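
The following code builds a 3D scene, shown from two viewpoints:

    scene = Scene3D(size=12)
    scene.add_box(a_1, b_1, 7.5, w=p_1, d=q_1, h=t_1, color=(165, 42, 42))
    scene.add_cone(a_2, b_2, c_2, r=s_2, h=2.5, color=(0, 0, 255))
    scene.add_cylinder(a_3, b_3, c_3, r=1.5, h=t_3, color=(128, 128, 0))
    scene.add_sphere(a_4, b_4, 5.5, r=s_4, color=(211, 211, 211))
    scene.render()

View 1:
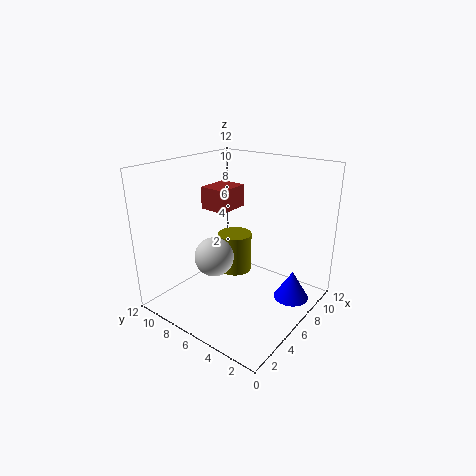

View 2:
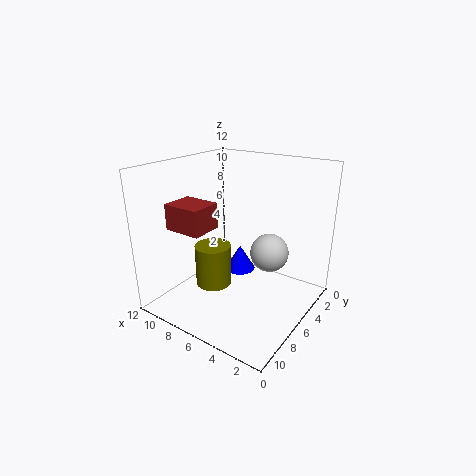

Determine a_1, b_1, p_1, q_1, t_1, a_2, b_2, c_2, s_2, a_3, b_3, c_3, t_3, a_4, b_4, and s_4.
a_1 = 6.5, b_1 = 8, p_1 = 3, q_1 = 2.5, t_1 = 2, a_2 = 8.5, b_2 = 2, c_2 = 0.5, s_2 = 1.5, a_3 = 7.5, b_3 = 7.5, c_3 = 2, t_3 = 3.5, a_4 = 3, b_4 = 6, s_4 = 1.5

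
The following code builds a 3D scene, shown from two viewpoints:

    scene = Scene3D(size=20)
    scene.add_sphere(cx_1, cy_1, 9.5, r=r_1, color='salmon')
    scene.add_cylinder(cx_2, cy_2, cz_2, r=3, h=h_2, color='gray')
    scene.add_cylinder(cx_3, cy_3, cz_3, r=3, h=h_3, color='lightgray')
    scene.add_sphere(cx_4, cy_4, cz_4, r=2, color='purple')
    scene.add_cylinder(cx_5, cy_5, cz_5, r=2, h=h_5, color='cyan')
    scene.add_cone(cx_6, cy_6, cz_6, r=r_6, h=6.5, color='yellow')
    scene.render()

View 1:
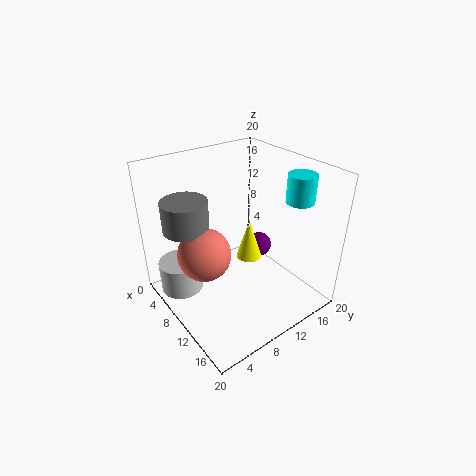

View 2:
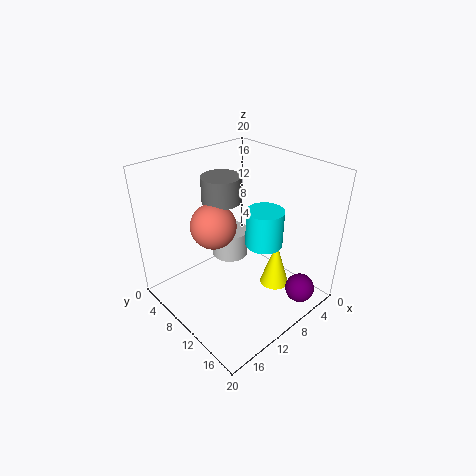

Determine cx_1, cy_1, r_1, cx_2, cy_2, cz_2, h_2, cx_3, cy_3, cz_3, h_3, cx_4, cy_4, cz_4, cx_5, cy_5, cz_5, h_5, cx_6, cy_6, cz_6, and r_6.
cx_1 = 10
cy_1 = 4.5
r_1 = 3.5
cx_2 = 7.5
cy_2 = 3.5
cz_2 = 12.5
h_2 = 4
cx_3 = 5.5
cy_3 = 3
cz_3 = 2
h_3 = 4.5
cx_4 = 5.5
cy_4 = 18
cz_4 = 3.5
cx_5 = 13.5
cy_5 = 18
cz_5 = 14.5
h_5 = 4
cx_6 = 7
cy_6 = 14.5
cz_6 = 3.5
r_6 = 2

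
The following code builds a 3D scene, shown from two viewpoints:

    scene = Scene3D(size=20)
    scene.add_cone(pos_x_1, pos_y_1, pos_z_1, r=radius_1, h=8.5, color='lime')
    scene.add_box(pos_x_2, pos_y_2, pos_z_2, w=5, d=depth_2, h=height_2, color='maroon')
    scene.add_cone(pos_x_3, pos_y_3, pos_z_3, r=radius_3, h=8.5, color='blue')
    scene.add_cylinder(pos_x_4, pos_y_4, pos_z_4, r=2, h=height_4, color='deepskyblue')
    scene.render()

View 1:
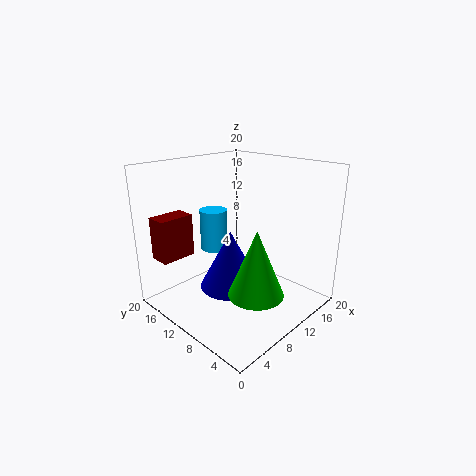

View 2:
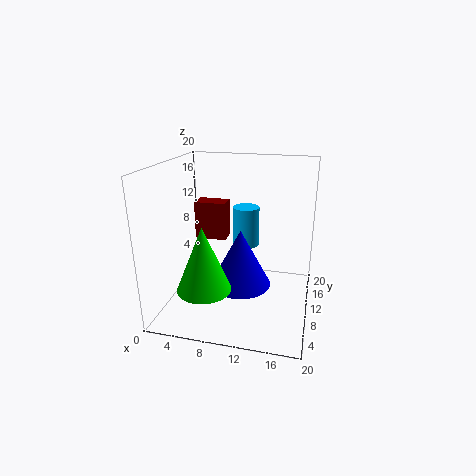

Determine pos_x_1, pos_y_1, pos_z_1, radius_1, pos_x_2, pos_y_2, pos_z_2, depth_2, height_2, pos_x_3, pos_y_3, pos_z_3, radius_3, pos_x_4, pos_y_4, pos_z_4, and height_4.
pos_x_1 = 7
pos_y_1 = 4
pos_z_1 = 5
radius_1 = 3.5
pos_x_2 = 1.5
pos_y_2 = 15.5
pos_z_2 = 7
depth_2 = 3
height_2 = 6
pos_x_3 = 10
pos_y_3 = 11.5
pos_z_3 = 2
radius_3 = 4.5
pos_x_4 = 10
pos_y_4 = 15
pos_z_4 = 7
height_4 = 6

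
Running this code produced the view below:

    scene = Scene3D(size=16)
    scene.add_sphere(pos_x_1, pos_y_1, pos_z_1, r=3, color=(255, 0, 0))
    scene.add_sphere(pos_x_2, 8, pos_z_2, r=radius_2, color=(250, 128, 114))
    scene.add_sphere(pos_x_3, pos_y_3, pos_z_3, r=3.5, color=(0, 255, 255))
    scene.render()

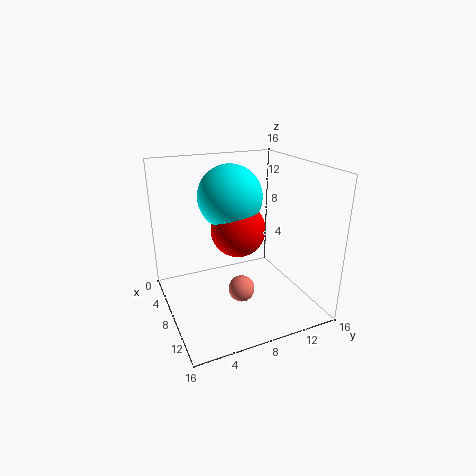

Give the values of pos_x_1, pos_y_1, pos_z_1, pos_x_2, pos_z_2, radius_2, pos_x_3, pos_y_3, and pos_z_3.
pos_x_1 = 8, pos_y_1 = 8, pos_z_1 = 9, pos_x_2 = 9, pos_z_2 = 2, radius_2 = 1.5, pos_x_3 = 7, pos_y_3 = 7.5, pos_z_3 = 12.5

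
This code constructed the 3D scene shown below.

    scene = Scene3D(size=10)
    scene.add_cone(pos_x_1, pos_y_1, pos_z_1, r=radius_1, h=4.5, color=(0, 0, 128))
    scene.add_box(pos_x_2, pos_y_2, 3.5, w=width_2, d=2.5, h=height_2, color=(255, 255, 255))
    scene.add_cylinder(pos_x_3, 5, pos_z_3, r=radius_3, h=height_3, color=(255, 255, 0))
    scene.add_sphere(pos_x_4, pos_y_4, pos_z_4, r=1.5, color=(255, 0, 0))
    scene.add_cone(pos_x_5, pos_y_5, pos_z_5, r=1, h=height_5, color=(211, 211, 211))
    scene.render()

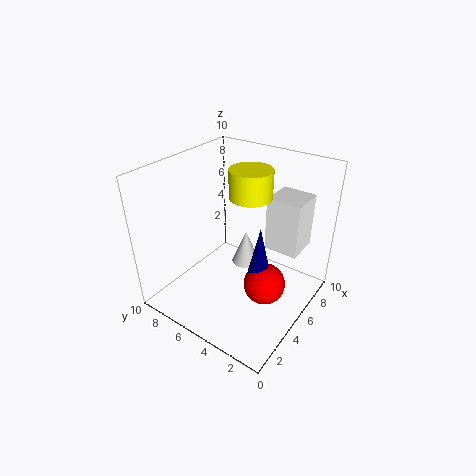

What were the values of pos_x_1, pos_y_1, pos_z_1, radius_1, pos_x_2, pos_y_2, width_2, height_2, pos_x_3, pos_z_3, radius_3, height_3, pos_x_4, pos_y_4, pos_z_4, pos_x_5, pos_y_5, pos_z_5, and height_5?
pos_x_1 = 5.5; pos_y_1 = 3.5; pos_z_1 = 1.5; radius_1 = 1; pos_x_2 = 7; pos_y_2 = 1.5; width_2 = 2.5; height_2 = 4; pos_x_3 = 6.5; pos_z_3 = 7.5; radius_3 = 1.5; height_3 = 2; pos_x_4 = 5.5; pos_y_4 = 3; pos_z_4 = 1.5; pos_x_5 = 6; pos_y_5 = 5; pos_z_5 = 2.5; height_5 = 2.5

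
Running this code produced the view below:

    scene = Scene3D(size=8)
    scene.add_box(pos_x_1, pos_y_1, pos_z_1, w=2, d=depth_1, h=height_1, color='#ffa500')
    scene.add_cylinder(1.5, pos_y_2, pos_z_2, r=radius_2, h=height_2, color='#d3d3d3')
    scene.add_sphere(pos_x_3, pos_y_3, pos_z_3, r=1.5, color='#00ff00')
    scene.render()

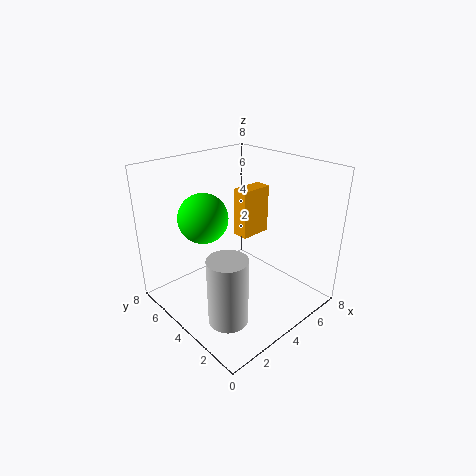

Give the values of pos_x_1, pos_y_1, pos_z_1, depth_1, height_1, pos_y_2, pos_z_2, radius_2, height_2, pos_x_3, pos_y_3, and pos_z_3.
pos_x_1 = 5.5; pos_y_1 = 5; pos_z_1 = 3; depth_1 = 1; height_1 = 3; pos_y_2 = 2; pos_z_2 = 1; radius_2 = 1; height_2 = 3.5; pos_x_3 = 3.5; pos_y_3 = 6.5; pos_z_3 = 4.5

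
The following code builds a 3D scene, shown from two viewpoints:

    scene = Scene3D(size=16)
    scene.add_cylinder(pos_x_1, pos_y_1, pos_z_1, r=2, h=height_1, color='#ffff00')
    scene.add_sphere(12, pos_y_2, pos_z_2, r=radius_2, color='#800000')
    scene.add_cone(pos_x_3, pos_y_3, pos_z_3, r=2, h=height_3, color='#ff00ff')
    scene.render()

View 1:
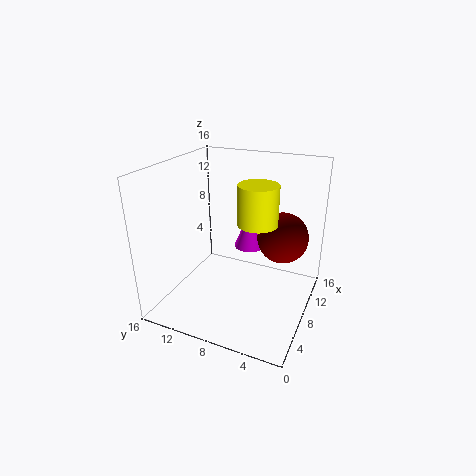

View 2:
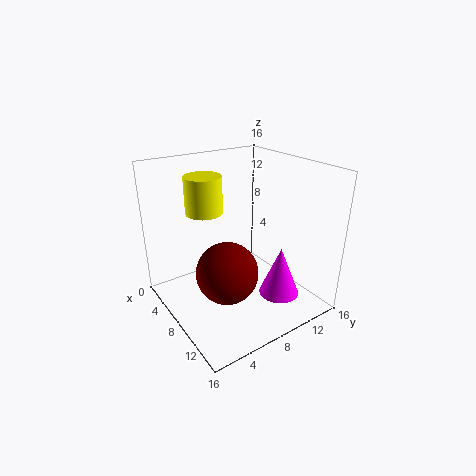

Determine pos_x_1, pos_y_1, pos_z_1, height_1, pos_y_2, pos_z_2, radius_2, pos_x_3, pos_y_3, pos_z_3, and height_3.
pos_x_1 = 6
pos_y_1 = 5
pos_z_1 = 11
height_1 = 4
pos_y_2 = 4
pos_z_2 = 7
radius_2 = 3
pos_x_3 = 14
pos_y_3 = 9
pos_z_3 = 4
height_3 = 5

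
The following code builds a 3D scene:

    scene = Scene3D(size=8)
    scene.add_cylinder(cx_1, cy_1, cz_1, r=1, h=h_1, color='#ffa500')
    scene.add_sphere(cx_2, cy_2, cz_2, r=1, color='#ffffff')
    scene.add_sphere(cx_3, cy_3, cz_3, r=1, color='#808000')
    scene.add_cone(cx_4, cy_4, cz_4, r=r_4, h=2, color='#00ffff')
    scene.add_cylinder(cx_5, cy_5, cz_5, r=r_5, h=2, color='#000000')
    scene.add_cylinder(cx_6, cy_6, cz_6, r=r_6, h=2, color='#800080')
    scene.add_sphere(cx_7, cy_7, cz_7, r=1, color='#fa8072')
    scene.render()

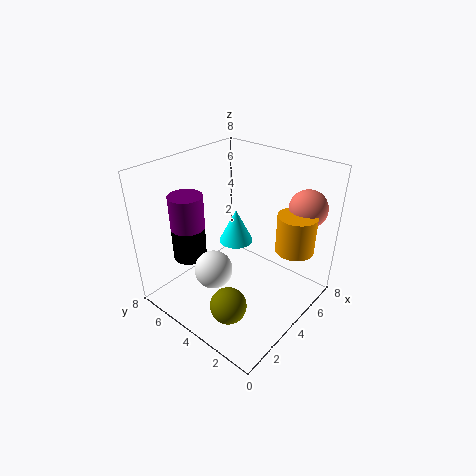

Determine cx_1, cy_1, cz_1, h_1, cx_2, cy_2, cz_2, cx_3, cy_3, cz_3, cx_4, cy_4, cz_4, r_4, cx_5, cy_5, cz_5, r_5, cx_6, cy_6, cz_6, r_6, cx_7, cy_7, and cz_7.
cx_1 = 5; cy_1 = 1; cz_1 = 4; h_1 = 2; cx_2 = 2; cy_2 = 4; cz_2 = 3; cx_3 = 2; cy_3 = 3; cz_3 = 1; cx_4 = 5; cy_4 = 5; cz_4 = 3; r_4 = 1; cx_5 = 3; cy_5 = 7; cz_5 = 2; r_5 = 1; cx_6 = 3; cy_6 = 7; cz_6 = 4; r_6 = 1; cx_7 = 6; cy_7 = 1; cz_7 = 6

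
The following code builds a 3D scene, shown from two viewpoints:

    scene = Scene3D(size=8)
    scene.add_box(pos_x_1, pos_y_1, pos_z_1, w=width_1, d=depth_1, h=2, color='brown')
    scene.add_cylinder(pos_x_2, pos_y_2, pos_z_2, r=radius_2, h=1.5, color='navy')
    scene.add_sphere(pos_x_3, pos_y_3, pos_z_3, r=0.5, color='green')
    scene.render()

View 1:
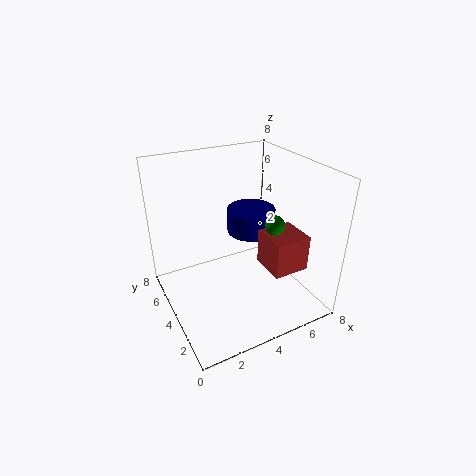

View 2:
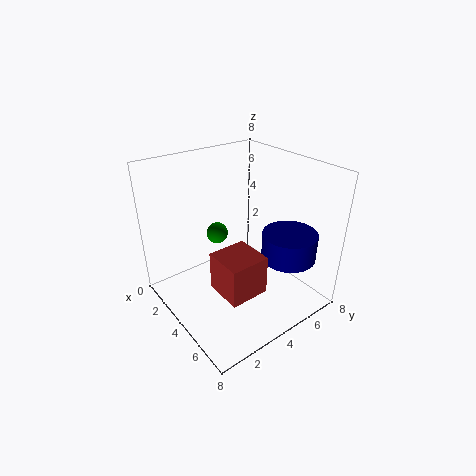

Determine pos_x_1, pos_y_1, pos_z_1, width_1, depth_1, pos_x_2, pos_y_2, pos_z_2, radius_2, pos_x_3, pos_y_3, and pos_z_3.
pos_x_1 = 5; pos_y_1 = 1.5; pos_z_1 = 2.5; width_1 = 2; depth_1 = 2; pos_x_2 = 6; pos_y_2 = 6; pos_z_2 = 3; radius_2 = 1.5; pos_x_3 = 5; pos_y_3 = 2; pos_z_3 = 5.5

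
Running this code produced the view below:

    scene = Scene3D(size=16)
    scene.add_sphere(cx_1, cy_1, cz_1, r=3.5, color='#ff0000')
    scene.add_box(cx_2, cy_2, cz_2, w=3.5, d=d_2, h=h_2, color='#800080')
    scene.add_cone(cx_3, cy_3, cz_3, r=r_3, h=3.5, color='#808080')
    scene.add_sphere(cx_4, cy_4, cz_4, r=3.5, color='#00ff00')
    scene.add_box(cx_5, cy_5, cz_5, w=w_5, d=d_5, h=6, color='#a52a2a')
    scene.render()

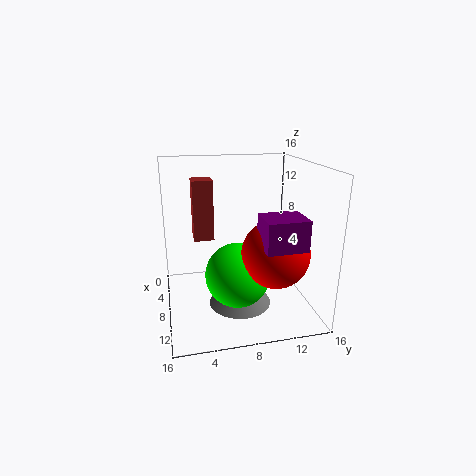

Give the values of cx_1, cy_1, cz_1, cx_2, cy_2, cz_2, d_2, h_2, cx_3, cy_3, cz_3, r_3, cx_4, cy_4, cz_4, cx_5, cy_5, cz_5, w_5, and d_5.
cx_1 = 12; cy_1 = 11; cz_1 = 7.5; cx_2 = 12; cy_2 = 9; cz_2 = 9; d_2 = 4; h_2 = 3; cx_3 = 9; cy_3 = 8; cz_3 = 0.5; r_3 = 3.5; cx_4 = 10; cy_4 = 7.5; cz_4 = 4.5; cx_5 = 8.5; cy_5 = 3; cz_5 = 9; w_5 = 2; d_5 = 2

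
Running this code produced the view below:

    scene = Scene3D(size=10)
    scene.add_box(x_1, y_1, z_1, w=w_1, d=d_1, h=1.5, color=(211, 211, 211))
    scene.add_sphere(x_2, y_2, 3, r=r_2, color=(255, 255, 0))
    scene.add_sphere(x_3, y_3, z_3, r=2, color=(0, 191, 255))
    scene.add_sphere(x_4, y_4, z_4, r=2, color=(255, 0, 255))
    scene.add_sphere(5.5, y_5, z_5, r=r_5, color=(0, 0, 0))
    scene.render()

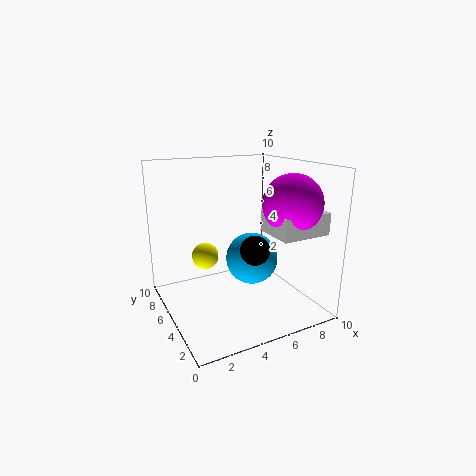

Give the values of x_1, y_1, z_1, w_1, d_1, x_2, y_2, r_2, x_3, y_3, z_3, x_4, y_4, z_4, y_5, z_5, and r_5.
x_1 = 6.5
y_1 = 1.5
z_1 = 5.5
w_1 = 3.5
d_1 = 3
x_2 = 3.5
y_2 = 7.5
r_2 = 1
x_3 = 7
y_3 = 6.5
z_3 = 2.5
x_4 = 8
y_4 = 3
z_4 = 7.5
y_5 = 3.5
z_5 = 4.5
r_5 = 1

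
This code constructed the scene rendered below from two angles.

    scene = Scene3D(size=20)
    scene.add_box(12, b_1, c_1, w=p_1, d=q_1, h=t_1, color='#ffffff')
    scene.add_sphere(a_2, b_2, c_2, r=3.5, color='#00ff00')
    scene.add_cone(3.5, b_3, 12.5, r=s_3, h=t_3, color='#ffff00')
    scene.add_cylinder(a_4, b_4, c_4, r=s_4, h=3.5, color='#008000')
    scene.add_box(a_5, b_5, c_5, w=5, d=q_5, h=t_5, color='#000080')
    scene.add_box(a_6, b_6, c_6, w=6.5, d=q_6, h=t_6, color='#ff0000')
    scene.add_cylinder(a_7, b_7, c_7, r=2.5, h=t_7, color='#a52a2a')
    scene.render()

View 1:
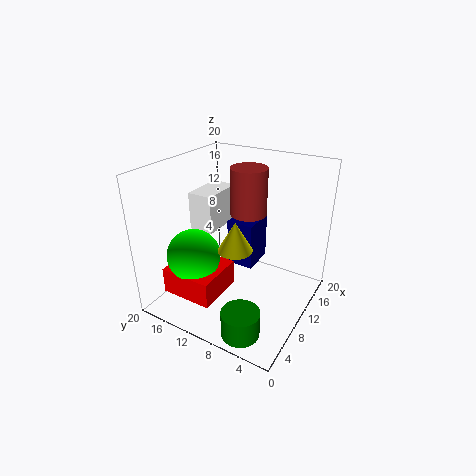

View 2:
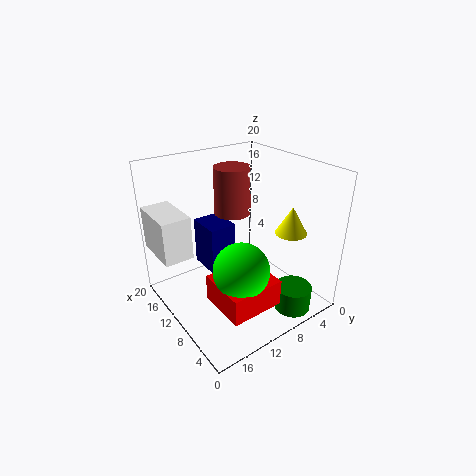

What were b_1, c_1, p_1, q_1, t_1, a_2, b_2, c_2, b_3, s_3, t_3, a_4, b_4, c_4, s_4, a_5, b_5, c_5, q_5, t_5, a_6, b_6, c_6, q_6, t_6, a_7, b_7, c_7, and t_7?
b_1 = 16
c_1 = 8
p_1 = 7
q_1 = 4
t_1 = 6
a_2 = 4.5
b_2 = 13.5
c_2 = 9
b_3 = 6.5
s_3 = 2
t_3 = 3.5
a_4 = 3
b_4 = 5.5
c_4 = 0.5
s_4 = 2.5
a_5 = 12
b_5 = 9
c_5 = 4
q_5 = 4
t_5 = 7
a_6 = 1.5
b_6 = 9.5
c_6 = 4
q_6 = 7
t_6 = 3.5
a_7 = 12
b_7 = 9.5
c_7 = 13
t_7 = 6.5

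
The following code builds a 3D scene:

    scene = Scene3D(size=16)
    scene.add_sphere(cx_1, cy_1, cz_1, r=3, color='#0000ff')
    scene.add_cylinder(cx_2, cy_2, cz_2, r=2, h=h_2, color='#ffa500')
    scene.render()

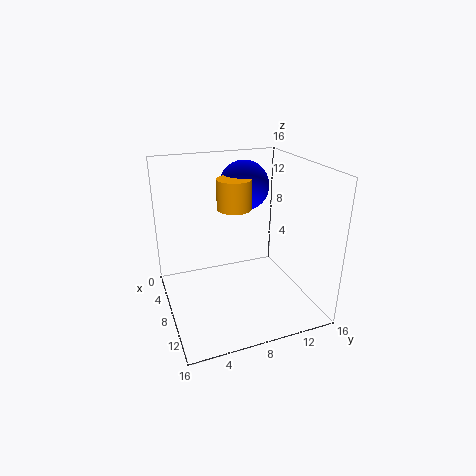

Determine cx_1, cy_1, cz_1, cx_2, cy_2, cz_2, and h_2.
cx_1 = 3.5; cy_1 = 10.5; cz_1 = 12.5; cx_2 = 5.5; cy_2 = 8.5; cz_2 = 10.5; h_2 = 3.5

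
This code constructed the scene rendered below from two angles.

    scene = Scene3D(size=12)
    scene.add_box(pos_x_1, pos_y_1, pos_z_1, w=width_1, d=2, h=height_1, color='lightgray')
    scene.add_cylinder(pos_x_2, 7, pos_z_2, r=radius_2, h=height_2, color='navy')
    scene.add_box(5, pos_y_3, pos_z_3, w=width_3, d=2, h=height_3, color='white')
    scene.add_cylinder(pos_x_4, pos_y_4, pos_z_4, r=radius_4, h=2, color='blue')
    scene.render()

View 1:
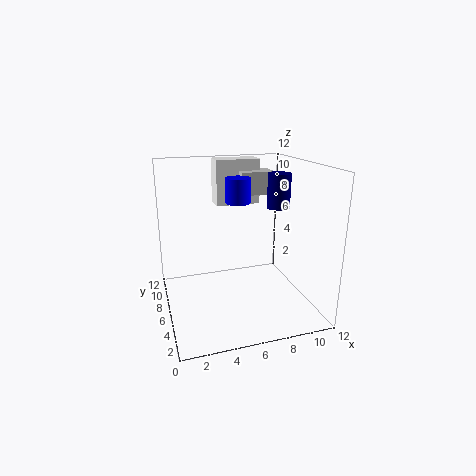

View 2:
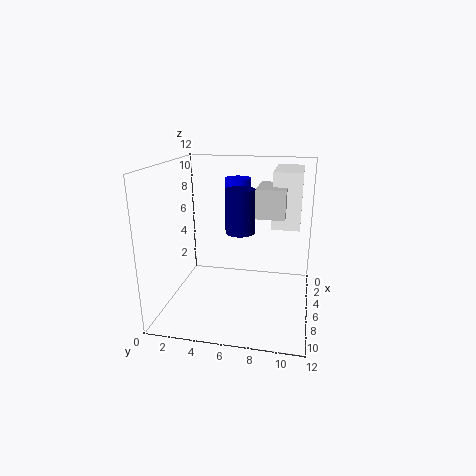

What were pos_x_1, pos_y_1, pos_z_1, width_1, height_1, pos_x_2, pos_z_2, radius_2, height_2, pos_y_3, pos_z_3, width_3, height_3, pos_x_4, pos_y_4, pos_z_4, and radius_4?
pos_x_1 = 7, pos_y_1 = 8, pos_z_1 = 9, width_1 = 3, height_1 = 2, pos_x_2 = 10, pos_z_2 = 8, radius_2 = 1, height_2 = 3, pos_y_3 = 9, pos_z_3 = 8, width_3 = 4, height_3 = 4, pos_x_4 = 6, pos_y_4 = 6, pos_z_4 = 9, radius_4 = 1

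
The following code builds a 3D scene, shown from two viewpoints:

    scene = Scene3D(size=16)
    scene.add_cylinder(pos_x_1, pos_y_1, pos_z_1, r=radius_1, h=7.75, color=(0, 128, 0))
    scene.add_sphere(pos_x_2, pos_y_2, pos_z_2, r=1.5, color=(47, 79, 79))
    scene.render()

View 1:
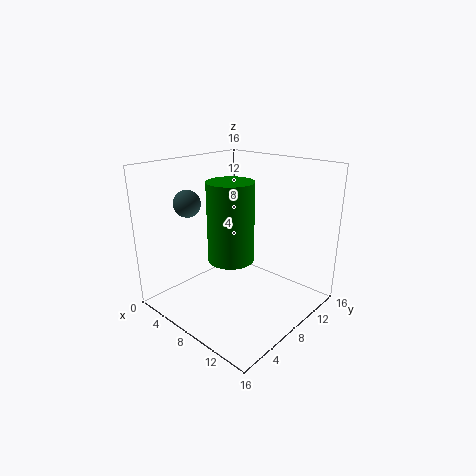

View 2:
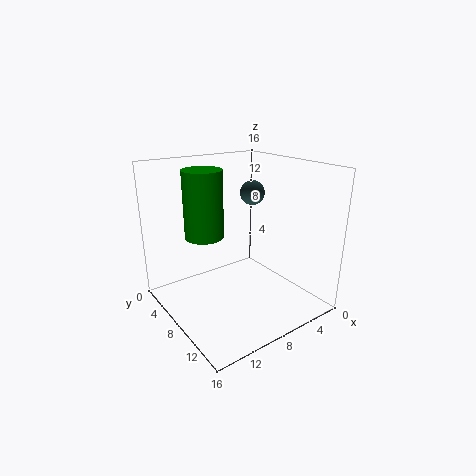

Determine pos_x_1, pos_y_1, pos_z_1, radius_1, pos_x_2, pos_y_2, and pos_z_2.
pos_x_1 = 10.25
pos_y_1 = 4.5
pos_z_1 = 7.5
radius_1 = 2.25
pos_x_2 = 3.5
pos_y_2 = 4.75
pos_z_2 = 11.75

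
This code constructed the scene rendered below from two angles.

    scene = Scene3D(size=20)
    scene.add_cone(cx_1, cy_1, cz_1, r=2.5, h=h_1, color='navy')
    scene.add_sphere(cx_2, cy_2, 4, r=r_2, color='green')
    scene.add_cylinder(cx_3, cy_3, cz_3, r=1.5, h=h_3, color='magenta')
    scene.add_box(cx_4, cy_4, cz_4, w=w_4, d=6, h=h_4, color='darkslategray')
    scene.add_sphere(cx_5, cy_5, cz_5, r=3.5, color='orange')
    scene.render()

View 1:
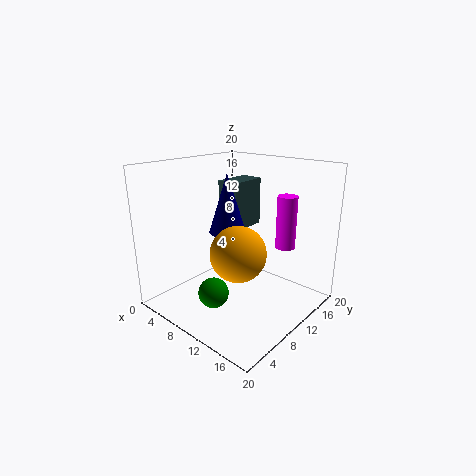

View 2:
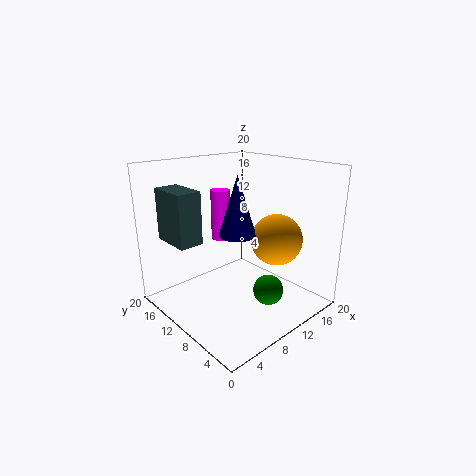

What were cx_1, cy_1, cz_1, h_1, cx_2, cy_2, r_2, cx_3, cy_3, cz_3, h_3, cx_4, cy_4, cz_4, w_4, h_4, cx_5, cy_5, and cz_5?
cx_1 = 9; cy_1 = 9; cz_1 = 11; h_1 = 8; cx_2 = 10.5; cy_2 = 4.5; r_2 = 2; cx_3 = 13; cy_3 = 17.5; cz_3 = 7; h_3 = 8; cx_4 = 3; cy_4 = 13.5; cz_4 = 9; w_4 = 3.5; h_4 = 7.5; cx_5 = 13.5; cy_5 = 6; cz_5 = 10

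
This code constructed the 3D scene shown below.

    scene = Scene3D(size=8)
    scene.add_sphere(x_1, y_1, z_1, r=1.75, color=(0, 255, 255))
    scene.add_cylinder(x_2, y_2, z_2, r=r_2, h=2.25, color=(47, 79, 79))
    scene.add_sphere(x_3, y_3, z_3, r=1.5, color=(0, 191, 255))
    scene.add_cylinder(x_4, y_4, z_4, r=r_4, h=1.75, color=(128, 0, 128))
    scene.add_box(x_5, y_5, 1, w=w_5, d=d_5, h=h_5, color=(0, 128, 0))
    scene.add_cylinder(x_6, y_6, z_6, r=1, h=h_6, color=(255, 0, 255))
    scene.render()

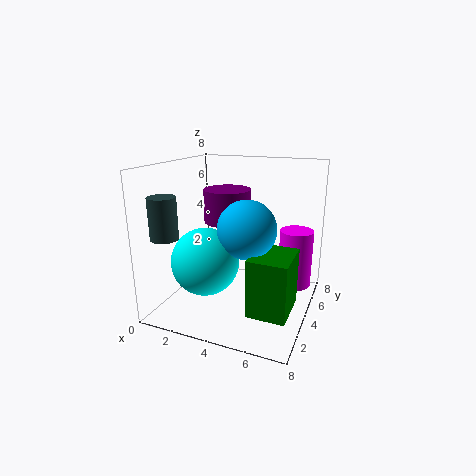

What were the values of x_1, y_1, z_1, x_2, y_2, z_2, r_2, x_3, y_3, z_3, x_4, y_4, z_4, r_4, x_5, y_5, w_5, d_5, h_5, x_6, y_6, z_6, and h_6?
x_1 = 3; y_1 = 2; z_1 = 3.25; x_2 = 0.75; y_2 = 1.75; z_2 = 4.25; r_2 = 0.75; x_3 = 5; y_3 = 2.75; z_3 = 5; x_4 = 3.5; y_4 = 3.75; z_4 = 5; r_4 = 1.25; x_5 = 5.5; y_5 = 1.25; w_5 = 2; d_5 = 2.5; h_5 = 3; x_6 = 6.75; y_6 = 6.5; z_6 = 0.5; h_6 = 3.5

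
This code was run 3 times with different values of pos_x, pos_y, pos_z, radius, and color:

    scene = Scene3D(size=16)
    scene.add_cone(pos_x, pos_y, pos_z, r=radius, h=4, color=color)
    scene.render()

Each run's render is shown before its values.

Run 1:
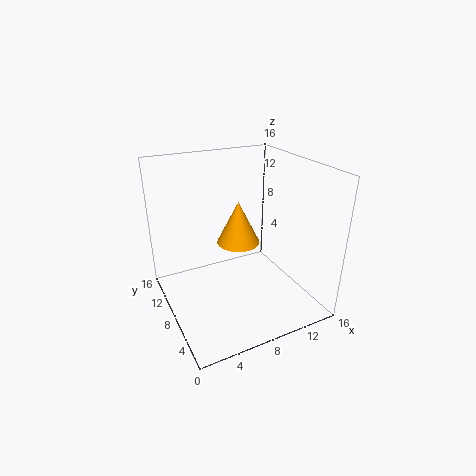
pos_x = 6; pos_y = 4; pos_z = 10; radius = 2; color = 'orange'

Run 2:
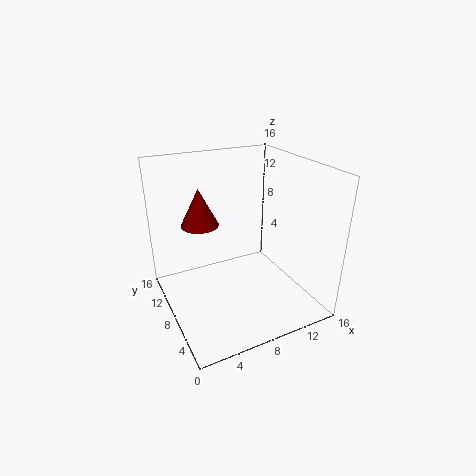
pos_x = 4; pos_y = 9; pos_z = 10; radius = 2; color = 'maroon'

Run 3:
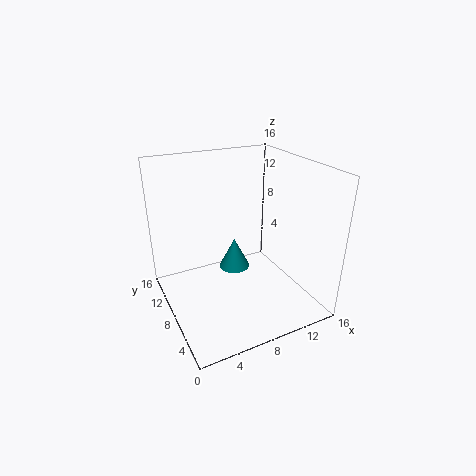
pos_x = 10; pos_y = 13; pos_z = 1; radius = 2; color = 'teal'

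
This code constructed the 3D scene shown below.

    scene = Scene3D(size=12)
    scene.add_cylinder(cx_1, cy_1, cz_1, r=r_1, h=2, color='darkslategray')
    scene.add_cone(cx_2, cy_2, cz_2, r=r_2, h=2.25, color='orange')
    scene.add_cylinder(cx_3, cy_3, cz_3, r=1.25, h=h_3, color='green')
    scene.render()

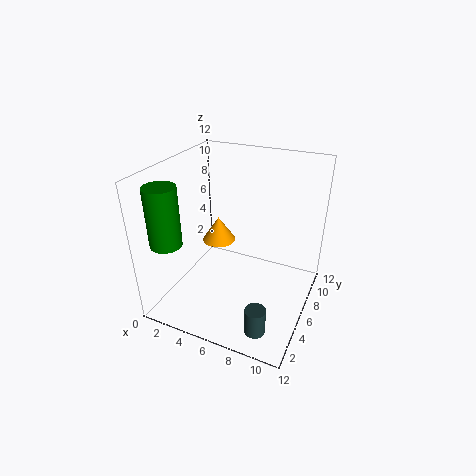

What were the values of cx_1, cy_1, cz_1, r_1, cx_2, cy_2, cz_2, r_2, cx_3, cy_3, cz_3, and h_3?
cx_1 = 9.75, cy_1 = 0.75, cz_1 = 2, r_1 = 0.75, cx_2 = 3.25, cy_2 = 7.75, cz_2 = 4.25, r_2 = 1.5, cx_3 = 1.75, cy_3 = 2, cz_3 = 6.5, h_3 = 4.75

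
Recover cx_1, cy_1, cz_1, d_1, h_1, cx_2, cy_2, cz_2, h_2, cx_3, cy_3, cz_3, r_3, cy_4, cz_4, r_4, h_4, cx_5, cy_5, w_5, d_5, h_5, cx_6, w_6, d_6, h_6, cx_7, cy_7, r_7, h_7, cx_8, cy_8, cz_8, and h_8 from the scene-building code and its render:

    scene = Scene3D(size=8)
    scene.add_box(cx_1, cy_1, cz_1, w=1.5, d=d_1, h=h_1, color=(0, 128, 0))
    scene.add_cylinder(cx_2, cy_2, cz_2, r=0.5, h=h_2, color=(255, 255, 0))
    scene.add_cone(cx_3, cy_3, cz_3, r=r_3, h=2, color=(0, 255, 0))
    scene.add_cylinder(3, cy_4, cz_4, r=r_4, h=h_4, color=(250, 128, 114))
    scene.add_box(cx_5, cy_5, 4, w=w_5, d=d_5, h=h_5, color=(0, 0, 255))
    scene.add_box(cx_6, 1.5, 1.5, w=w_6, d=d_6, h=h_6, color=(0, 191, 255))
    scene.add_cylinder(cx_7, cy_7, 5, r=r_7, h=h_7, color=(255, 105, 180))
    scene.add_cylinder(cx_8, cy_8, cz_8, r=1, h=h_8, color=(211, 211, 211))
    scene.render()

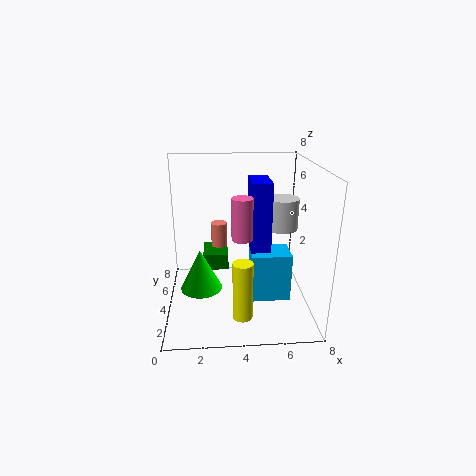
cx_1 = 2
cy_1 = 5
cz_1 = 1.5
d_1 = 2
h_1 = 1
cx_2 = 4
cy_2 = 1
cz_2 = 1
h_2 = 3
cx_3 = 2
cy_3 = 1.5
cz_3 = 2.5
r_3 = 1
cy_4 = 6.5
cz_4 = 1.5
r_4 = 0.5
h_4 = 2.5
cx_5 = 4.5
cy_5 = 2
w_5 = 1
d_5 = 2
h_5 = 3.5
cx_6 = 4.5
w_6 = 2
d_6 = 1.5
h_6 = 2.5
cx_7 = 4
cy_7 = 1.5
r_7 = 0.5
h_7 = 2
cx_8 = 7
cy_8 = 6.5
cz_8 = 3.5
h_8 = 2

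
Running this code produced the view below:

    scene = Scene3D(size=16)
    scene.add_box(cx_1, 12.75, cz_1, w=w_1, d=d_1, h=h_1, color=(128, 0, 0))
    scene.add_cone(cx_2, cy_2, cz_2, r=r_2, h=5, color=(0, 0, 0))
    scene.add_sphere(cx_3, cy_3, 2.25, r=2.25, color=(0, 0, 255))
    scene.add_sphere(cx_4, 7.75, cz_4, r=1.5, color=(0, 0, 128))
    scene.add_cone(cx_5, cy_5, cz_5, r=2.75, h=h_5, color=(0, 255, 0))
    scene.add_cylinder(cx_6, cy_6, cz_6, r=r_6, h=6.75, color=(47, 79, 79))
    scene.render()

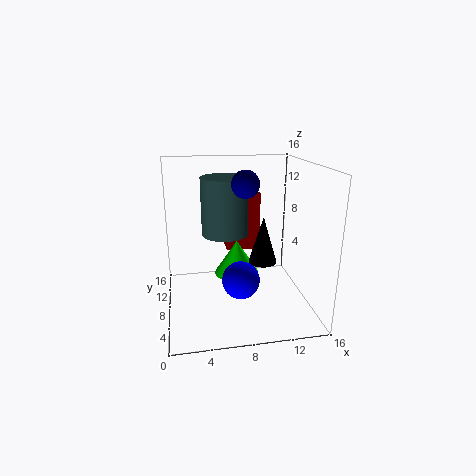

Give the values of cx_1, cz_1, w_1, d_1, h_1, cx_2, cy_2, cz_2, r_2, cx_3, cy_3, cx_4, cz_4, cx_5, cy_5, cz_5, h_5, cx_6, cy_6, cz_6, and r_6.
cx_1 = 7.5, cz_1 = 4.5, w_1 = 4.25, d_1 = 2.75, h_1 = 7.25, cx_2 = 10.25, cy_2 = 5.75, cz_2 = 6, r_2 = 1.5, cx_3 = 8.5, cy_3 = 8.75, cx_4 = 8.75, cz_4 = 14, cx_5 = 8.5, cy_5 = 11.5, cz_5 = 2, h_5 = 4.25, cx_6 = 7, cy_6 = 11, cz_6 = 7.5, r_6 = 2.75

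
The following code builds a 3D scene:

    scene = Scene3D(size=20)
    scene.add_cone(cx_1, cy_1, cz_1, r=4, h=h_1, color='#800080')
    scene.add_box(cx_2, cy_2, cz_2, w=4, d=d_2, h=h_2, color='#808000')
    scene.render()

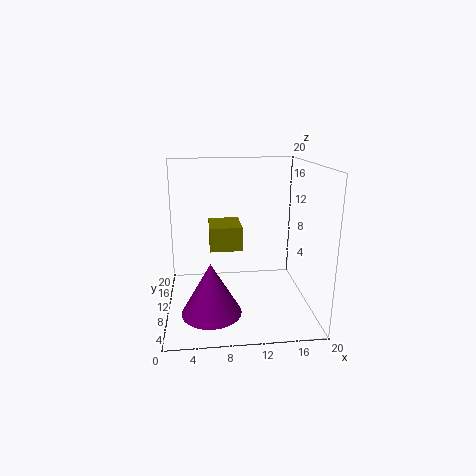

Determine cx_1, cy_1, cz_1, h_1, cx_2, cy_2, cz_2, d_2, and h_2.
cx_1 = 6; cy_1 = 6; cz_1 = 1; h_1 = 7; cx_2 = 6; cy_2 = 5; cz_2 = 10; d_2 = 5; h_2 = 3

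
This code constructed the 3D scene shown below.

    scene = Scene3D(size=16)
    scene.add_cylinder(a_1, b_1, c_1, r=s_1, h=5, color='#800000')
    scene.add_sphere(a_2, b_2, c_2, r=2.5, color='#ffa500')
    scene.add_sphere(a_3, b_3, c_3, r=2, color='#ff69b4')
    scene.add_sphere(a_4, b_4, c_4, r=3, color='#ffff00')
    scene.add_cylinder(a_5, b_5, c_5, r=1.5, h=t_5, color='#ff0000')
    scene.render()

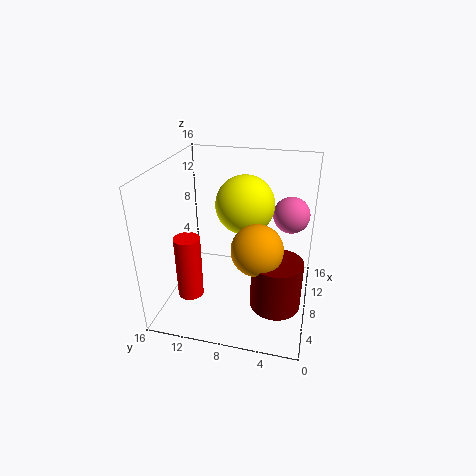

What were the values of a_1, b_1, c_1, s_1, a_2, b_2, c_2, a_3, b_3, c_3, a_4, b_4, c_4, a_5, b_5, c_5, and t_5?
a_1 = 3.5; b_1 = 3; c_1 = 3.5; s_1 = 2.5; a_2 = 3.5; b_2 = 5; c_2 = 9.5; a_3 = 10; b_3 = 2.5; c_3 = 10.5; a_4 = 7; b_4 = 7; c_4 = 12.5; a_5 = 6.5; b_5 = 13.5; c_5 = 0.5; t_5 = 7.5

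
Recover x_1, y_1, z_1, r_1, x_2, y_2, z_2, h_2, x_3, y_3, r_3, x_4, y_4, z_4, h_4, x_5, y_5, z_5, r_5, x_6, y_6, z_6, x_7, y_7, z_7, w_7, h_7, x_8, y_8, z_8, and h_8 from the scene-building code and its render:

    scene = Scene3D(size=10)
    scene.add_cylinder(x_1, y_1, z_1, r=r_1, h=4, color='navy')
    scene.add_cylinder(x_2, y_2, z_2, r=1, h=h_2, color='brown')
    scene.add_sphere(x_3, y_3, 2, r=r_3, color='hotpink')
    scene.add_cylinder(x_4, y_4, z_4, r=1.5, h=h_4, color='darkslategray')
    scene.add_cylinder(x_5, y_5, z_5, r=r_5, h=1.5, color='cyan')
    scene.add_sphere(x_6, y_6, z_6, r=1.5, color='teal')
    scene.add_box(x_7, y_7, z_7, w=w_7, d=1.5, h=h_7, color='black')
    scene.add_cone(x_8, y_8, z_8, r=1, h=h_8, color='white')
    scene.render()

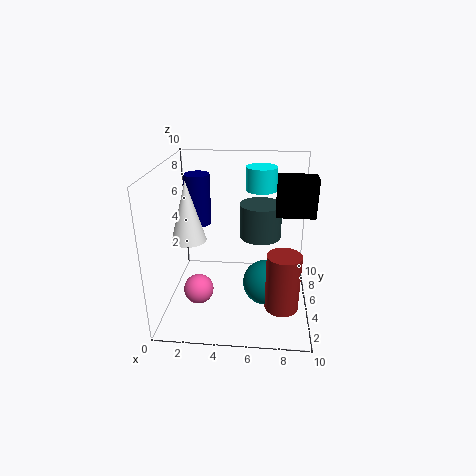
x_1 = 1.5, y_1 = 8.5, z_1 = 4.5, r_1 = 1, x_2 = 8, y_2 = 1, z_2 = 2.5, h_2 = 3.5, x_3 = 2.5, y_3 = 3, r_3 = 1, x_4 = 6.5, y_4 = 6.5, z_4 = 4.5, h_4 = 2.5, x_5 = 6.5, y_5 = 5, z_5 = 8.5, r_5 = 1, x_6 = 7, y_6 = 3.5, z_6 = 2.5, x_7 = 7.5, y_7 = 4, z_7 = 7, w_7 = 2.5, h_7 = 2.5, x_8 = 2.5, y_8 = 1.5, z_8 = 6.5, h_8 = 3.5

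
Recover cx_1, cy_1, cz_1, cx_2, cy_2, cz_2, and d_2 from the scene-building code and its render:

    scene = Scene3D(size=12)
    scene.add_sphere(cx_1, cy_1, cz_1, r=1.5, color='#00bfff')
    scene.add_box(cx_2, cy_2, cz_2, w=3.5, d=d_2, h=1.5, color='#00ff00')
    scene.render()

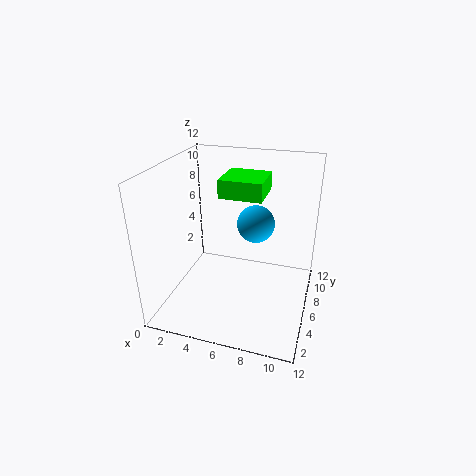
cx_1 = 7.5; cy_1 = 6; cz_1 = 7.5; cx_2 = 4.5; cy_2 = 5.5; cz_2 = 9.5; d_2 = 3.5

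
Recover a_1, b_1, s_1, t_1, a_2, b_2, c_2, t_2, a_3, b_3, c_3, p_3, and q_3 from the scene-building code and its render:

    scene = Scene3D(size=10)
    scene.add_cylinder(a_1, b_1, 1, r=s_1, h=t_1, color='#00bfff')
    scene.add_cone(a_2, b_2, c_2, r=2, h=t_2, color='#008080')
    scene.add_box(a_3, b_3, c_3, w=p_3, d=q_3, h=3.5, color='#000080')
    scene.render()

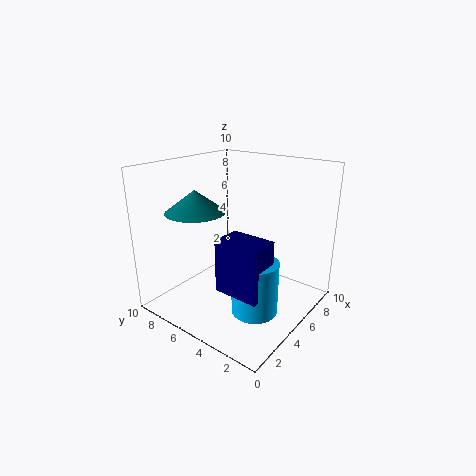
a_1 = 3.5
b_1 = 2.5
s_1 = 1.5
t_1 = 3.5
a_2 = 3
b_2 = 7
c_2 = 7
t_2 = 1.5
a_3 = 2
b_3 = 1.5
c_3 = 2.5
p_3 = 2
q_3 = 3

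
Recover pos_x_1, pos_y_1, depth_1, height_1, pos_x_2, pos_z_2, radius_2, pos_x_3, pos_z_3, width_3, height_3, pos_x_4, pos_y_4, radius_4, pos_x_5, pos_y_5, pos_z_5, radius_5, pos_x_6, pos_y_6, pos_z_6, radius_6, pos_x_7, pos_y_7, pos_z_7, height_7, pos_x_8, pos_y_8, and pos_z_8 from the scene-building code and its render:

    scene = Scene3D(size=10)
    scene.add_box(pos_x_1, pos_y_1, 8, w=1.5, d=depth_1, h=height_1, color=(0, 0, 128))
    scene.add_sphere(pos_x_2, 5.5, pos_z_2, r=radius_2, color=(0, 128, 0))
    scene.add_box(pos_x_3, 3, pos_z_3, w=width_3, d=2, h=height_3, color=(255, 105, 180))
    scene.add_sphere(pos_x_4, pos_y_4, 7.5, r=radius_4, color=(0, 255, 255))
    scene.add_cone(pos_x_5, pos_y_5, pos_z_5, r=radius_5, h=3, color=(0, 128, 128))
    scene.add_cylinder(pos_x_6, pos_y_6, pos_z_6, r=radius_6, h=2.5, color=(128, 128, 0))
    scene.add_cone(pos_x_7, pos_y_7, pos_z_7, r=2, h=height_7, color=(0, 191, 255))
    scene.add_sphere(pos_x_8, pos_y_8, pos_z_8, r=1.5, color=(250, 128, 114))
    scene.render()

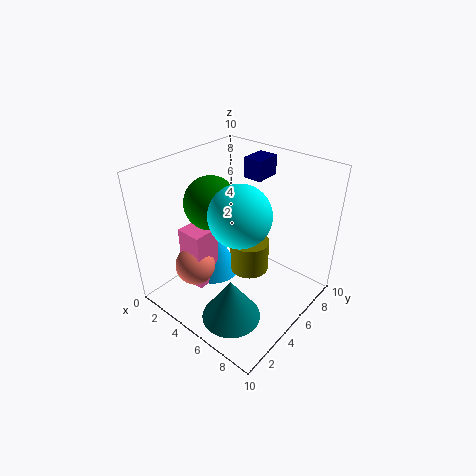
pos_x_1 = 3, pos_y_1 = 8, depth_1 = 2, height_1 = 1.5, pos_x_2 = 2, pos_z_2 = 6.5, radius_2 = 2, pos_x_3 = 1, pos_z_3 = 0.5, width_3 = 2, height_3 = 4.5, pos_x_4 = 6, pos_y_4 = 4, radius_4 = 2, pos_x_5 = 6.5, pos_y_5 = 2.5, pos_z_5 = 0.5, radius_5 = 2, pos_x_6 = 4.5, pos_y_6 = 7, pos_z_6 = 1, radius_6 = 1.5, pos_x_7 = 2, pos_y_7 = 5.5, pos_z_7 = 0.5, height_7 = 4, pos_x_8 = 2, pos_y_8 = 3.5, pos_z_8 = 2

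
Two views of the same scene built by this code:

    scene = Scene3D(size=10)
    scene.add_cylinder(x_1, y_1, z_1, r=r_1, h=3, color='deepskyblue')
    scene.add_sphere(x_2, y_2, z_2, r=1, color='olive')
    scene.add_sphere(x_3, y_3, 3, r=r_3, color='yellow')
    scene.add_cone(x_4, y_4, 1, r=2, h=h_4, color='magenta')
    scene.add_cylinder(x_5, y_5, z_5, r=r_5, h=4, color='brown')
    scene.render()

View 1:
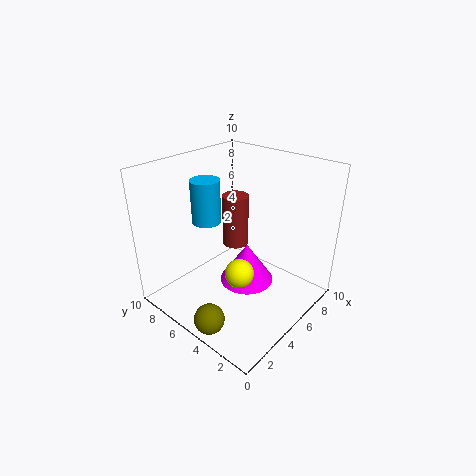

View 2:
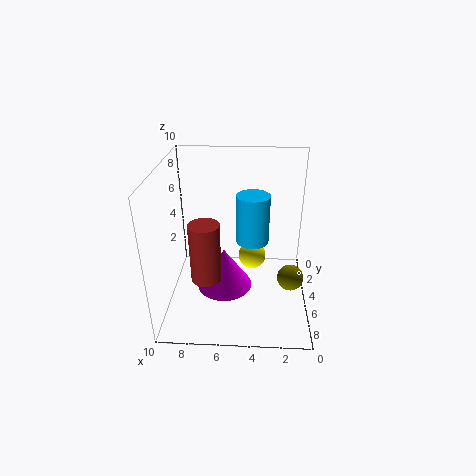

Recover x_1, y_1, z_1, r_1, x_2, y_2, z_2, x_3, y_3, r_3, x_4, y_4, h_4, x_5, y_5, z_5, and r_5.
x_1 = 4, y_1 = 7, z_1 = 6, r_1 = 1, x_2 = 1, y_2 = 4, z_2 = 1, x_3 = 4, y_3 = 4, r_3 = 1, x_4 = 6, y_4 = 5, h_4 = 3, x_5 = 7, y_5 = 7, z_5 = 3, r_5 = 1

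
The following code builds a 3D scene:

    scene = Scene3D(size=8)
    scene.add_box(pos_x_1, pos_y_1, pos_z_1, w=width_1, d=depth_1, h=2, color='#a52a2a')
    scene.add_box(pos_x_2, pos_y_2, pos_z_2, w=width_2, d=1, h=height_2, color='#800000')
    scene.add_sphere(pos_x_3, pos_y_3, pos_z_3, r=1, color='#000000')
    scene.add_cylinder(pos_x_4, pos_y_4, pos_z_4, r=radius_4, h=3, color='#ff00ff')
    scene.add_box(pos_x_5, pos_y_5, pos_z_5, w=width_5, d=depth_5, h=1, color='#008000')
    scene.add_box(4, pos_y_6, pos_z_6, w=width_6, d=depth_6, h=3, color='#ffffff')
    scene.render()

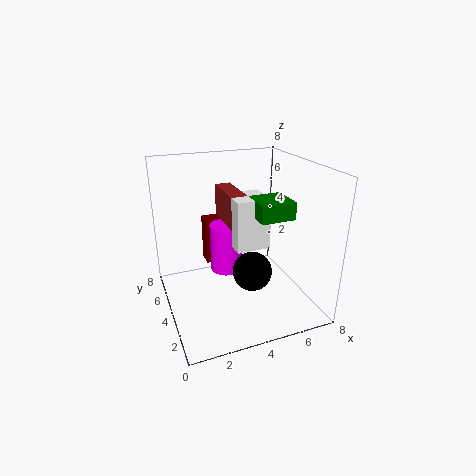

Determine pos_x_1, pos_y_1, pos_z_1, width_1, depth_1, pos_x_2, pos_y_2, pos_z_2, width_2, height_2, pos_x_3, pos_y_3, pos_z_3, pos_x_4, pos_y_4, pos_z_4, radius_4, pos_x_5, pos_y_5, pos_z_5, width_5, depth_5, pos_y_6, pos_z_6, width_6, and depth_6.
pos_x_1 = 4
pos_y_1 = 5
pos_z_1 = 4
width_1 = 1
depth_1 = 3
pos_x_2 = 3
pos_y_2 = 7
pos_z_2 = 1
width_2 = 1
height_2 = 3
pos_x_3 = 4
pos_y_3 = 2
pos_z_3 = 3
pos_x_4 = 4
pos_y_4 = 6
pos_z_4 = 1
radius_4 = 1
pos_x_5 = 5
pos_y_5 = 3
pos_z_5 = 5
width_5 = 2
depth_5 = 2
pos_y_6 = 4
pos_z_6 = 3
width_6 = 2
depth_6 = 2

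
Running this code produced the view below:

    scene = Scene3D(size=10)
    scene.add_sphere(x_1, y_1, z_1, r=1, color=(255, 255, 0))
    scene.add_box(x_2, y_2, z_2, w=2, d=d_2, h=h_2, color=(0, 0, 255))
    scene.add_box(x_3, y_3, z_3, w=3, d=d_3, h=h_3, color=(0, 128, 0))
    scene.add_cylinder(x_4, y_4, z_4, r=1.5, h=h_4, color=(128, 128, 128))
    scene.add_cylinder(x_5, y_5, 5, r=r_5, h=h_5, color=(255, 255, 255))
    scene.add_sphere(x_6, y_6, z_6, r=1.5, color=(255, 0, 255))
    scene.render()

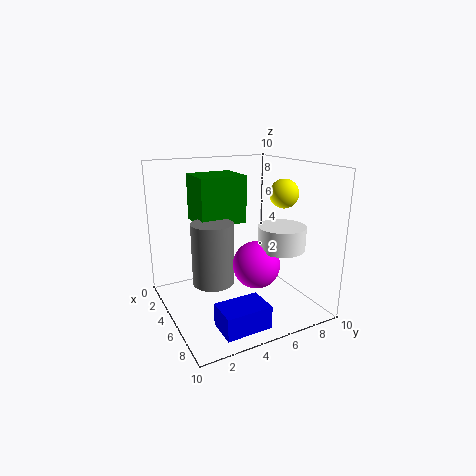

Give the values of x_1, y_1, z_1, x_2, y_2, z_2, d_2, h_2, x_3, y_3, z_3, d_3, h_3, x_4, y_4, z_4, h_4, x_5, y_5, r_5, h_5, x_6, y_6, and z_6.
x_1 = 6
y_1 = 8
z_1 = 8
x_2 = 7.5
y_2 = 2
z_2 = 0.5
d_2 = 3
h_2 = 1.5
x_3 = 0.5
y_3 = 3
z_3 = 5.5
d_3 = 3.5
h_3 = 3.5
x_4 = 4
y_4 = 3.5
z_4 = 1.5
h_4 = 4.5
x_5 = 8
y_5 = 6.5
r_5 = 1.5
h_5 = 1.5
x_6 = 7.5
y_6 = 5
z_6 = 4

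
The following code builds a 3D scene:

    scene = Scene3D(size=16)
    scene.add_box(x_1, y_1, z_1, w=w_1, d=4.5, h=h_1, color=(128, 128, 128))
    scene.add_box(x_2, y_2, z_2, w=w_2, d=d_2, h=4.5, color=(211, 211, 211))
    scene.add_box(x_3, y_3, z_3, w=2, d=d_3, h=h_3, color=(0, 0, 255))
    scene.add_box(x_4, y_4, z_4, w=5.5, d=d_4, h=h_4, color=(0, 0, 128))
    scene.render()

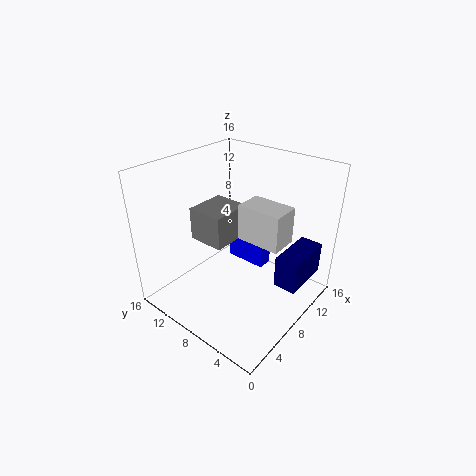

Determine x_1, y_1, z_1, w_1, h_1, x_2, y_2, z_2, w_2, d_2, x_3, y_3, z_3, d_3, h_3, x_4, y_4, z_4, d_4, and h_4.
x_1 = 7, y_1 = 10, z_1 = 6, w_1 = 5, h_1 = 4, x_2 = 10.5, y_2 = 4.5, z_2 = 6, w_2 = 3.5, d_2 = 5.5, x_3 = 13.5, y_3 = 8.5, z_3 = 0.5, d_3 = 5.5, h_3 = 6, x_4 = 8, y_4 = 0.5, z_4 = 4, d_4 = 2.5, h_4 = 3.5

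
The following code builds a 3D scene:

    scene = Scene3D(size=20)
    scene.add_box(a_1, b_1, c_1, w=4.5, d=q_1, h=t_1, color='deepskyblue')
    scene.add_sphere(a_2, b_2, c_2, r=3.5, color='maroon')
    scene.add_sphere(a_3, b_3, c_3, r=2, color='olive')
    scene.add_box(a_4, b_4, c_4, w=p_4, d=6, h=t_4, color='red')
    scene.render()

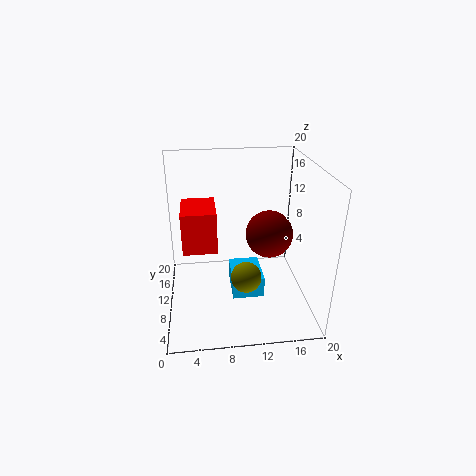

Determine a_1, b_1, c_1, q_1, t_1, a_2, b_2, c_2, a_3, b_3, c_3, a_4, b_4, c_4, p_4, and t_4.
a_1 = 9
b_1 = 7.5
c_1 = 1.5
q_1 = 6
t_1 = 3
a_2 = 15
b_2 = 12.5
c_2 = 9
a_3 = 10.5
b_3 = 5.5
c_3 = 6.5
a_4 = 2.5
b_4 = 7
c_4 = 9.5
p_4 = 4.5
t_4 = 5.5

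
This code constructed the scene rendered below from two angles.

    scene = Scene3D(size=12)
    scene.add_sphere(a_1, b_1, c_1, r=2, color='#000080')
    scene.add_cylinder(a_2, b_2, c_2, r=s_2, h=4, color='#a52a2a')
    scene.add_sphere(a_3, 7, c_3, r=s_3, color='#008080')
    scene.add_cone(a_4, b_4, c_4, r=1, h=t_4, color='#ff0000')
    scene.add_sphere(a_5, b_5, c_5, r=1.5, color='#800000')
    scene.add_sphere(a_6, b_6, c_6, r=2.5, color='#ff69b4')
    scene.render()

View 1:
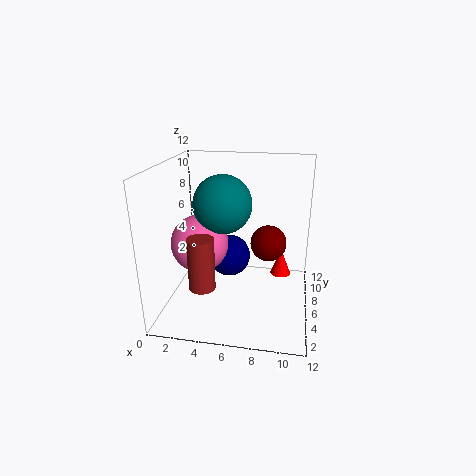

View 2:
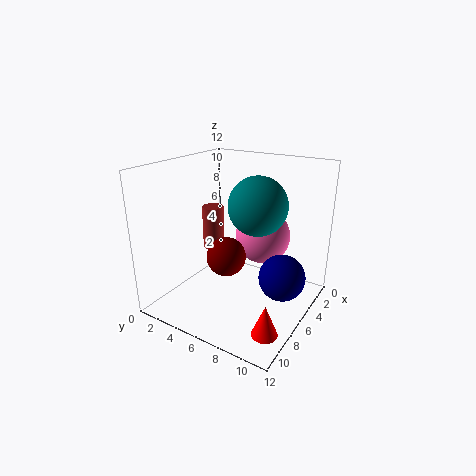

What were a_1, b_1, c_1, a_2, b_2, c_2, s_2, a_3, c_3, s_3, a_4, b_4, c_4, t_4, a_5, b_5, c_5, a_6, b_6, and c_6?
a_1 = 4.5
b_1 = 9.5
c_1 = 2.5
a_2 = 4
b_2 = 2
c_2 = 3.5
s_2 = 1
a_3 = 4.5
c_3 = 8.5
s_3 = 2.5
a_4 = 9.5
b_4 = 10.5
c_4 = 0.5
t_4 = 2.5
a_5 = 8.5
b_5 = 6.5
c_5 = 5.5
a_6 = 2.5
b_6 = 6.5
c_6 = 5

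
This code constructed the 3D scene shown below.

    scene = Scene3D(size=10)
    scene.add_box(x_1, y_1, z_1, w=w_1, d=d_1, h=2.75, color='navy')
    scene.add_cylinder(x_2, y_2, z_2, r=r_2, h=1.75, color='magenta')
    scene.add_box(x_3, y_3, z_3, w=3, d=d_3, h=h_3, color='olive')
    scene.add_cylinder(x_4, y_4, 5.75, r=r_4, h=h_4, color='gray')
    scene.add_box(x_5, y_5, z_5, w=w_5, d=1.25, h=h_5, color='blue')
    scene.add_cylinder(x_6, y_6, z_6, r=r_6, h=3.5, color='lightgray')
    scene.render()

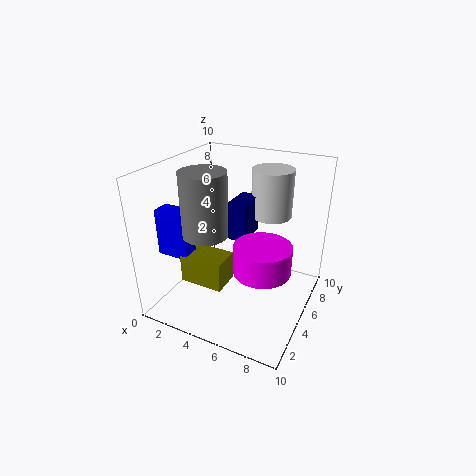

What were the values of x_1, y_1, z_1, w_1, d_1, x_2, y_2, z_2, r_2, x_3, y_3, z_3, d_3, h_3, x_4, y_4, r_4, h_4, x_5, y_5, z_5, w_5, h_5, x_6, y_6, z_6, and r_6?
x_1 = 4.25
y_1 = 5
z_1 = 4.75
w_1 = 1.25
d_1 = 2.25
x_2 = 7.75
y_2 = 2.75
z_2 = 4.5
r_2 = 1.75
x_3 = 2
y_3 = 2.25
z_3 = 2.25
d_3 = 2
h_3 = 2
x_4 = 3.5
y_4 = 3.25
r_4 = 1.5
h_4 = 4.25
x_5 = 0.25
y_5 = 2.25
z_5 = 4
w_5 = 2.25
h_5 = 3.25
x_6 = 6.25
y_6 = 8
z_6 = 5.75
r_6 = 1.5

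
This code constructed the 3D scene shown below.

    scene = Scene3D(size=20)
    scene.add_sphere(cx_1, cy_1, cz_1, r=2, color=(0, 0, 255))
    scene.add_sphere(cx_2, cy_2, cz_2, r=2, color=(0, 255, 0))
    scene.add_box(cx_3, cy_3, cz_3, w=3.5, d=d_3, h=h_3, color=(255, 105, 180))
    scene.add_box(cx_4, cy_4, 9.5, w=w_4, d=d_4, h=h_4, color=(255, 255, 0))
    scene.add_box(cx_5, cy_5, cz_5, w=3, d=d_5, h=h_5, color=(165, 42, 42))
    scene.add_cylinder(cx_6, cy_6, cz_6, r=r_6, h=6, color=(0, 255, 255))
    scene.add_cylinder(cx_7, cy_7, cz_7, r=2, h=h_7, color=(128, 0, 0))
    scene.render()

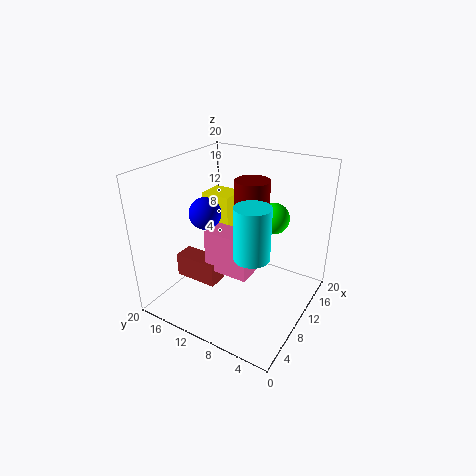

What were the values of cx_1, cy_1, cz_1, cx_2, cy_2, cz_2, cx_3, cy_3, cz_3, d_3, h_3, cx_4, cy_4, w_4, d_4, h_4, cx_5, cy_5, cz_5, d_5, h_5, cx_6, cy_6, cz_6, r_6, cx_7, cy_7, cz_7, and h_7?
cx_1 = 5.5; cy_1 = 12; cz_1 = 15; cx_2 = 10.5; cy_2 = 5; cz_2 = 14; cx_3 = 7.5; cy_3 = 7.5; cz_3 = 5; d_3 = 6.5; h_3 = 6; cx_4 = 12; cy_4 = 13; w_4 = 4; d_4 = 4.5; h_4 = 5; cx_5 = 7; cy_5 = 12.5; cz_5 = 2.5; d_5 = 6.5; h_5 = 3.5; cx_6 = 3; cy_6 = 4; cz_6 = 12.5; r_6 = 2; cx_7 = 6.5; cy_7 = 6; cz_7 = 15.5; h_7 = 4.5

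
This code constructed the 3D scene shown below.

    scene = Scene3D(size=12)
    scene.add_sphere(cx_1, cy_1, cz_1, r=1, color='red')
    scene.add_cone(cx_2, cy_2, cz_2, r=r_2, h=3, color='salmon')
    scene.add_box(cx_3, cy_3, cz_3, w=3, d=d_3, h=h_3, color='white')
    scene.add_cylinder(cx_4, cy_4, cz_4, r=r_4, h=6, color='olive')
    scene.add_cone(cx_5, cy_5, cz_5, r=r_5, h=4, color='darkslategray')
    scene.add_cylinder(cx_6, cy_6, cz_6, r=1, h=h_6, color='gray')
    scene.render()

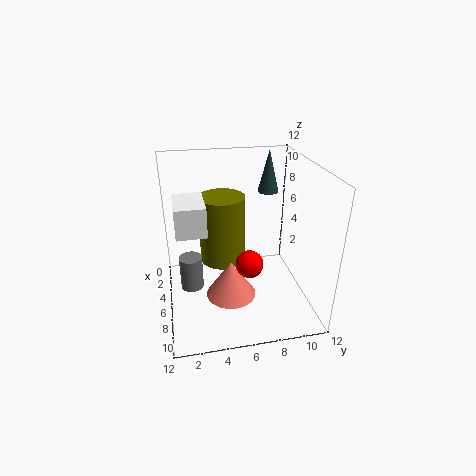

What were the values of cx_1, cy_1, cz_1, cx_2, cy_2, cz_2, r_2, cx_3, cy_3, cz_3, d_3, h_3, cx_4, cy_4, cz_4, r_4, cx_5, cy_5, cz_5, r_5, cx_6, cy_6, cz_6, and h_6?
cx_1 = 10; cy_1 = 6; cz_1 = 6; cx_2 = 8; cy_2 = 5; cz_2 = 2; r_2 = 2; cx_3 = 8; cy_3 = 1; cz_3 = 9; d_3 = 2; h_3 = 2; cx_4 = 4; cy_4 = 5; cz_4 = 3; r_4 = 2; cx_5 = 1; cy_5 = 10; cz_5 = 8; r_5 = 1; cx_6 = 5; cy_6 = 2; cz_6 = 1; h_6 = 3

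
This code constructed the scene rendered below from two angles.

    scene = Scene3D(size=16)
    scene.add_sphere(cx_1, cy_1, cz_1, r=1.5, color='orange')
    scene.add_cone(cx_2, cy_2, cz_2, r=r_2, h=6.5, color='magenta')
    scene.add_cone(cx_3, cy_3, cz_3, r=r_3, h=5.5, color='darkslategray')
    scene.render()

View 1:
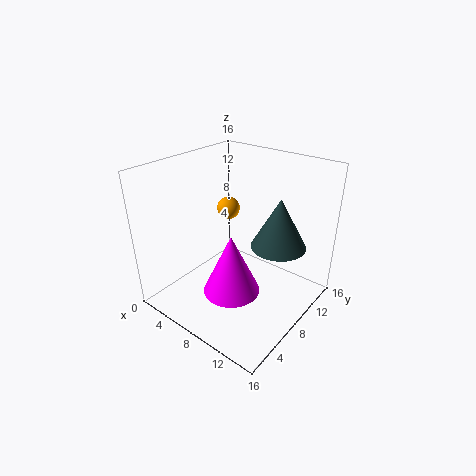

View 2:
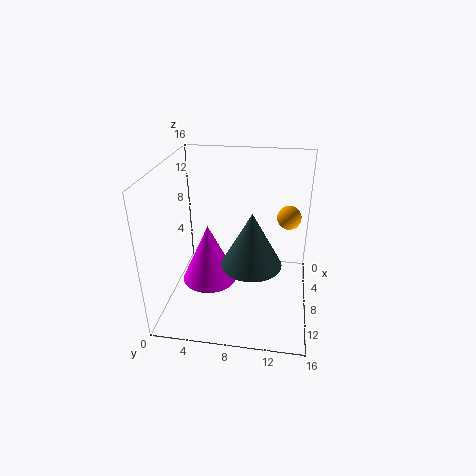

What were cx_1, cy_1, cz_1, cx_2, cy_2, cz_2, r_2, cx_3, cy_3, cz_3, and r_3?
cx_1 = 2
cy_1 = 13.5
cz_1 = 8
cx_2 = 9.5
cy_2 = 5
cz_2 = 3.5
r_2 = 3
cx_3 = 12
cy_3 = 10
cz_3 = 7.5
r_3 = 3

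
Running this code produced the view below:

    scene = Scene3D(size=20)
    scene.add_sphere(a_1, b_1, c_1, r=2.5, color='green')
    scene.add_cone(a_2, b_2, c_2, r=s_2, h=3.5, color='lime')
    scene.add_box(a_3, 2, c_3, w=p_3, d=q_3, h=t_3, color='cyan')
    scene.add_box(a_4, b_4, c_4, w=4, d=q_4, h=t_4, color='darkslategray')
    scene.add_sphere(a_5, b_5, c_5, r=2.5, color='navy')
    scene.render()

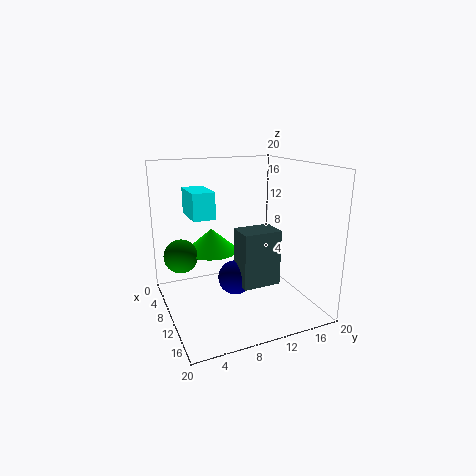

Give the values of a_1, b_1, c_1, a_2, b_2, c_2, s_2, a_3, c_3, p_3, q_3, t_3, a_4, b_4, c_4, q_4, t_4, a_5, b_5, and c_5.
a_1 = 5; b_1 = 3; c_1 = 6.5; a_2 = 4.5; b_2 = 8; c_2 = 6.5; s_2 = 4; a_3 = 12; c_3 = 15; p_3 = 4.5; q_3 = 2.5; t_3 = 3; a_4 = 8.5; b_4 = 10; c_4 = 3; q_4 = 5.5; t_4 = 8; a_5 = 9; b_5 = 10; c_5 = 3.5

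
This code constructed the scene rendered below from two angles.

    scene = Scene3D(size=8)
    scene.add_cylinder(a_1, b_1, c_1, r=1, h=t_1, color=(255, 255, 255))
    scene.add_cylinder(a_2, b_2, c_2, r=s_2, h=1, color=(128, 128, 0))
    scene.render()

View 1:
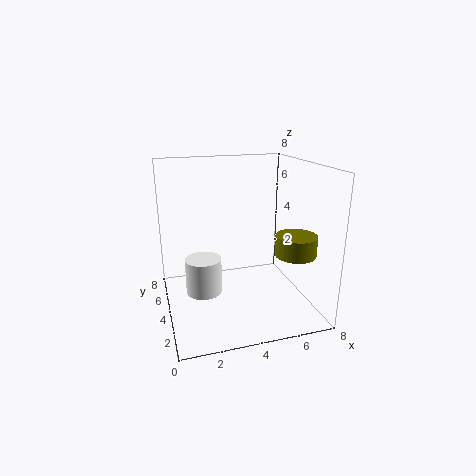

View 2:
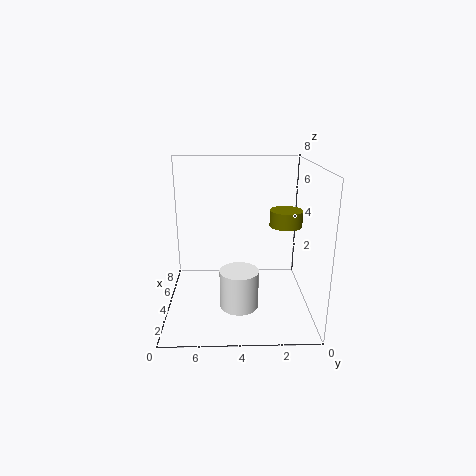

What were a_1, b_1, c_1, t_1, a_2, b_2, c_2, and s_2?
a_1 = 2, b_1 = 4, c_1 = 1, t_1 = 2, a_2 = 6, b_2 = 1, c_2 = 4, s_2 = 1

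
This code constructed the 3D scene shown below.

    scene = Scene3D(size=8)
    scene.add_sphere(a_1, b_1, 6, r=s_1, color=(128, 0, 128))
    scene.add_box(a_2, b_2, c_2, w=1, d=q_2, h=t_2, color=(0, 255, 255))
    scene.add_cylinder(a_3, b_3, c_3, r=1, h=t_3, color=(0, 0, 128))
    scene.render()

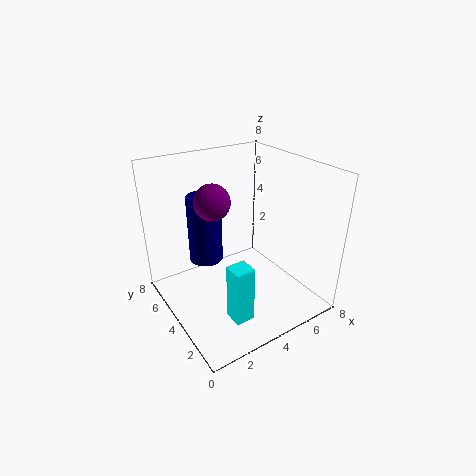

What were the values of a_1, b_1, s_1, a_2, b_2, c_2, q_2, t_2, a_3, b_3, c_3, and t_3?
a_1 = 3
b_1 = 5
s_1 = 1
a_2 = 2
b_2 = 1
c_2 = 1
q_2 = 1
t_2 = 3
a_3 = 3
b_3 = 6
c_3 = 2
t_3 = 4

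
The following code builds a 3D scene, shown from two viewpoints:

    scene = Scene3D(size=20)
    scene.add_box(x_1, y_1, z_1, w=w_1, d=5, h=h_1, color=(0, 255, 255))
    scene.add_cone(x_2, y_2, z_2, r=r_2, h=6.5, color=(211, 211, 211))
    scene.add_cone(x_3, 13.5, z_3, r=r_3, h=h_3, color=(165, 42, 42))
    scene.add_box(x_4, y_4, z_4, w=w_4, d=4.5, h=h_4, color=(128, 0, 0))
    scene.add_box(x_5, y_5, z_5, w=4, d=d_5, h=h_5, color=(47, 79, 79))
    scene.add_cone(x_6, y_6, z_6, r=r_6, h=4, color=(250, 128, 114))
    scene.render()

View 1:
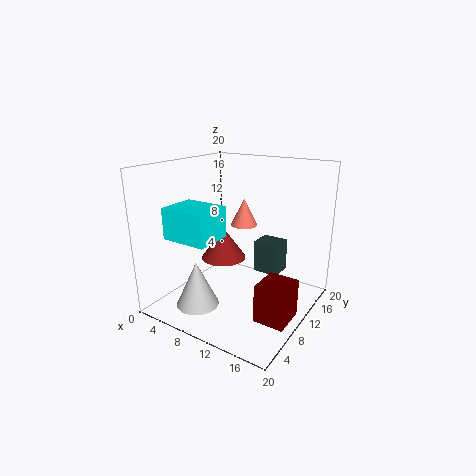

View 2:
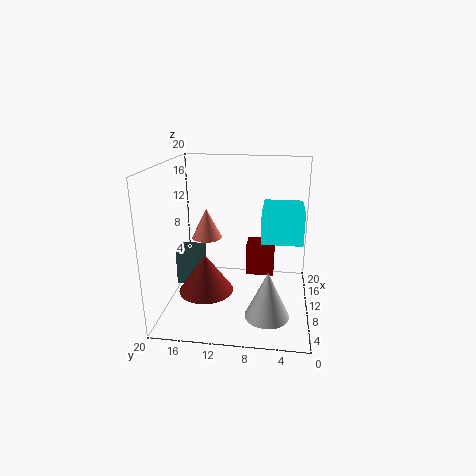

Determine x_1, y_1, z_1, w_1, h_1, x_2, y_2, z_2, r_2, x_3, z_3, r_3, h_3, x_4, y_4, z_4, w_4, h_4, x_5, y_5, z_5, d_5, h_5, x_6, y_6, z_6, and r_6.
x_1 = 4.5
y_1 = 1.5
z_1 = 11.5
w_1 = 6
h_1 = 4
x_2 = 6
y_2 = 5.5
z_2 = 0.5
r_2 = 3
x_3 = 5
z_3 = 4.5
r_3 = 3.5
h_3 = 5
x_4 = 15.5
y_4 = 5
z_4 = 1.5
w_4 = 4
h_4 = 5
x_5 = 9.5
y_5 = 15.5
z_5 = 2.5
d_5 = 3.5
h_5 = 5
x_6 = 8.5
y_6 = 14
z_6 = 10.5
r_6 = 2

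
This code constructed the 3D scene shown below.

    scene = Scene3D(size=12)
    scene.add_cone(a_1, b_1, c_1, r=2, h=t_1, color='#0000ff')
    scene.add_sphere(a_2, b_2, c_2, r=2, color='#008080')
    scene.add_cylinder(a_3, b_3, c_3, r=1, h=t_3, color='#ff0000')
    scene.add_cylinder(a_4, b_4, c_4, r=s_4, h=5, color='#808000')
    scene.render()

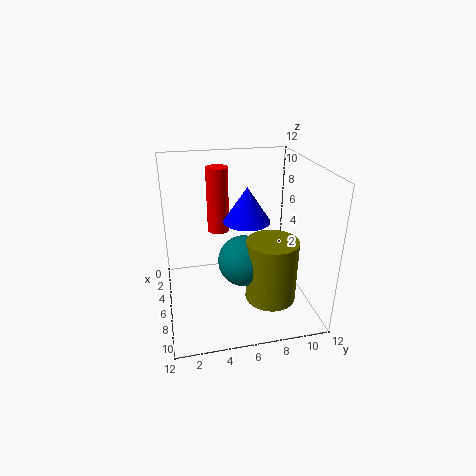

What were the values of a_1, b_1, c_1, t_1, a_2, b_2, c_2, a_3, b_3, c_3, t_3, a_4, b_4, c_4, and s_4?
a_1 = 5
b_1 = 7
c_1 = 7
t_1 = 3
a_2 = 8
b_2 = 6
c_2 = 5
a_3 = 2
b_3 = 5
c_3 = 5
t_3 = 6
a_4 = 9
b_4 = 8
c_4 = 2
s_4 = 2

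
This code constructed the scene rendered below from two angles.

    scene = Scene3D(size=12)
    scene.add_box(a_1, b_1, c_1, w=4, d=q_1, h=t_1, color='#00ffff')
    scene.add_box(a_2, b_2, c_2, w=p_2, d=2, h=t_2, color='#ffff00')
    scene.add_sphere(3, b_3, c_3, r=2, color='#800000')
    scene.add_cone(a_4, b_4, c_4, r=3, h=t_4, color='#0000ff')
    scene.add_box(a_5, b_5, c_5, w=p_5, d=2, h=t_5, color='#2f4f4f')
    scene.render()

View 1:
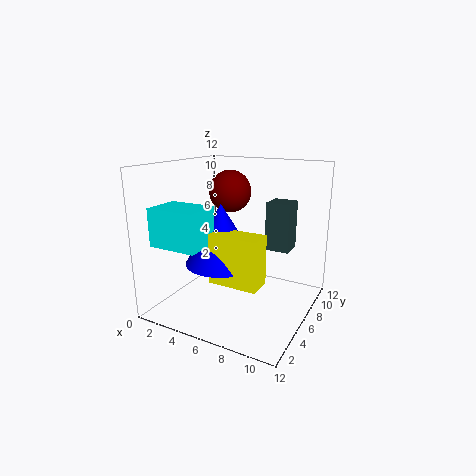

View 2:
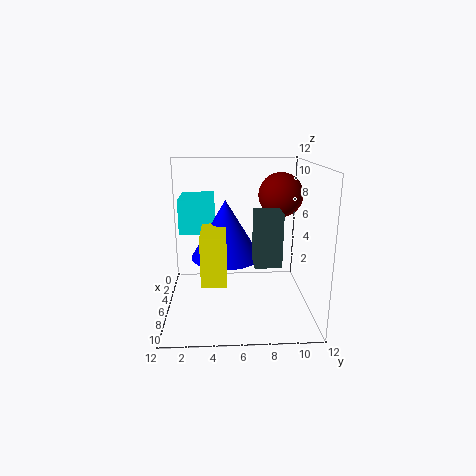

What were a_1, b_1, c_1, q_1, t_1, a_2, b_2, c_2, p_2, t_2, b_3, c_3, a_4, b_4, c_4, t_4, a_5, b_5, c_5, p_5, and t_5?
a_1 = 1
b_1 = 1
c_1 = 6
q_1 = 3
t_1 = 3
a_2 = 5
b_2 = 3
c_2 = 3
p_2 = 4
t_2 = 4
b_3 = 10
c_3 = 9
a_4 = 5
b_4 = 5
c_4 = 4
t_4 = 5
a_5 = 8
b_5 = 7
c_5 = 5
p_5 = 2
t_5 = 4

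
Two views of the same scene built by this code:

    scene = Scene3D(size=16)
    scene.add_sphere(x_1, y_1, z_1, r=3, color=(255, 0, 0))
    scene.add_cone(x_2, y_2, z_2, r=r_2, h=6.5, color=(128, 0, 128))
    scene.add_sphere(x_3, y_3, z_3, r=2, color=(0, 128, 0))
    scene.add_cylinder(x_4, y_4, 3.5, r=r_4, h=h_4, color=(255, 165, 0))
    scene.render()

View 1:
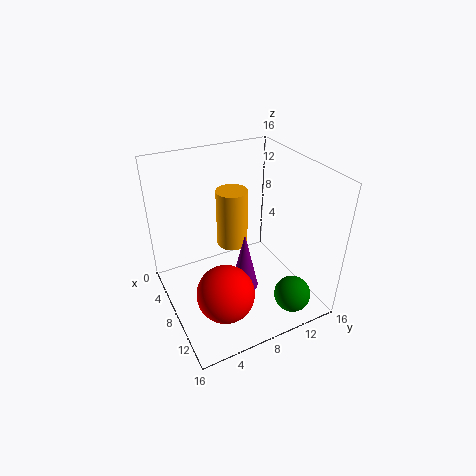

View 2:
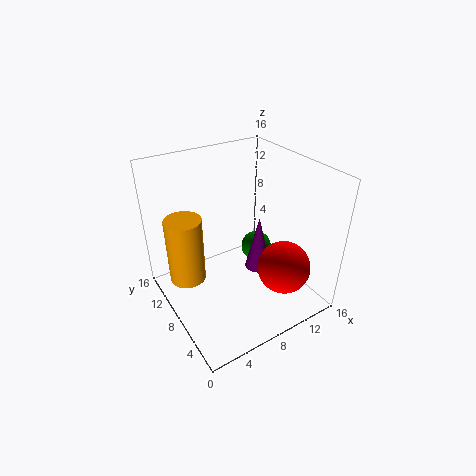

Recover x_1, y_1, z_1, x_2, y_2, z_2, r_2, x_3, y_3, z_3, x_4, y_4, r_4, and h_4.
x_1 = 12
y_1 = 4.5
z_1 = 4.5
x_2 = 10.5
y_2 = 7.5
z_2 = 3.5
r_2 = 1.5
x_3 = 13.5
y_3 = 12
z_3 = 2.5
x_4 = 2.5
y_4 = 10
r_4 = 2
h_4 = 7.5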